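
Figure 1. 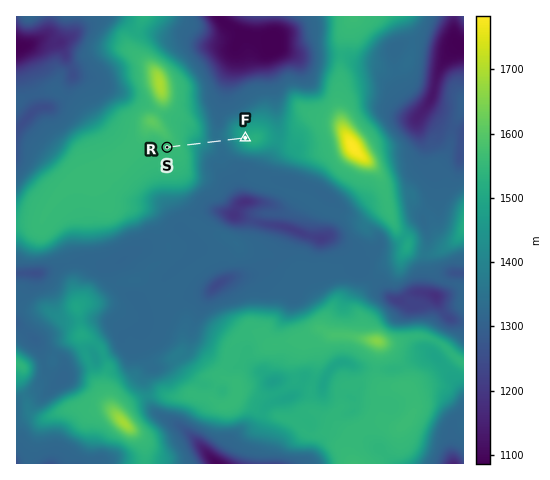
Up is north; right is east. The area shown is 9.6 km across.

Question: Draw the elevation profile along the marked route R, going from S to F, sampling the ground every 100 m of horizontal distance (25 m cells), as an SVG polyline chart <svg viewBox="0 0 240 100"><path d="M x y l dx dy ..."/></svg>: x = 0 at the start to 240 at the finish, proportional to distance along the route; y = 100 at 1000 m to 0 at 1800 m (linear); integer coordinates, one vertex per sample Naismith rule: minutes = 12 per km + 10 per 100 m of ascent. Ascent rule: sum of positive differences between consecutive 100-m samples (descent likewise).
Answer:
<svg viewBox="0 0 240 100"><path d="M0 30l14 0 14 1 15 0 14 2 14 4 14 4 15 3 14 3 14 4 14 5 15 1 14-1 14-3 14-4 14-5 15-4 12-3"/></svg>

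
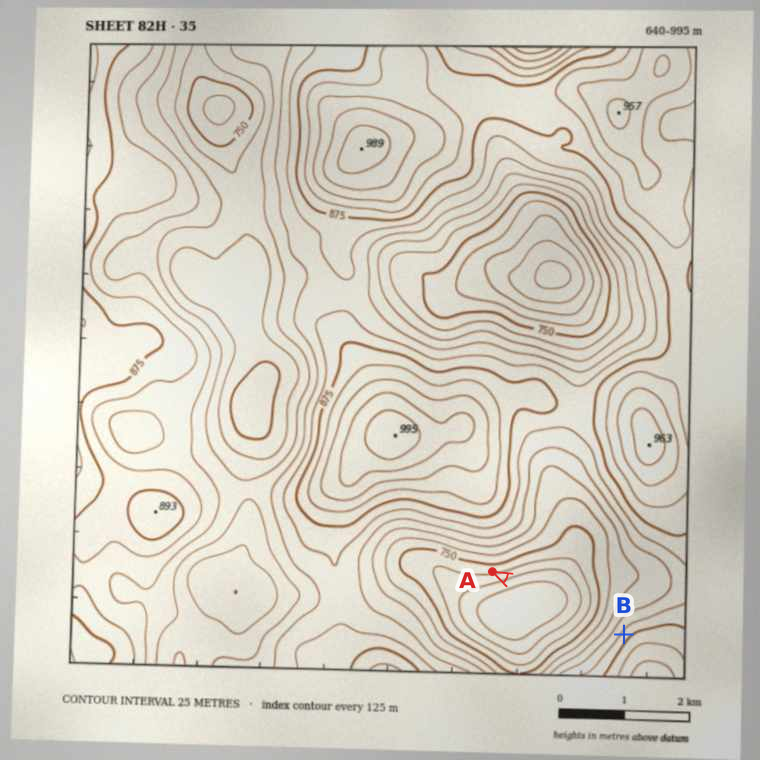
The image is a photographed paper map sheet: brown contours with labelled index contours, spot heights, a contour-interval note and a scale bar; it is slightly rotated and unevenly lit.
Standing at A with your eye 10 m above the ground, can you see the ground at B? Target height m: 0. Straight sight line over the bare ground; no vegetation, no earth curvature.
yes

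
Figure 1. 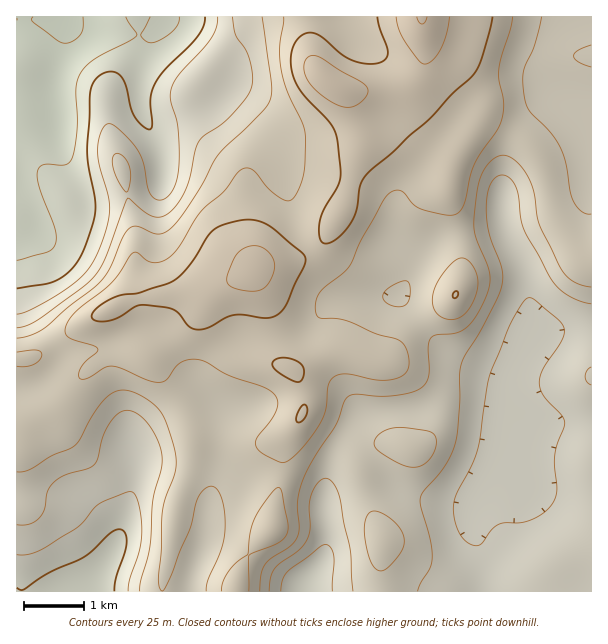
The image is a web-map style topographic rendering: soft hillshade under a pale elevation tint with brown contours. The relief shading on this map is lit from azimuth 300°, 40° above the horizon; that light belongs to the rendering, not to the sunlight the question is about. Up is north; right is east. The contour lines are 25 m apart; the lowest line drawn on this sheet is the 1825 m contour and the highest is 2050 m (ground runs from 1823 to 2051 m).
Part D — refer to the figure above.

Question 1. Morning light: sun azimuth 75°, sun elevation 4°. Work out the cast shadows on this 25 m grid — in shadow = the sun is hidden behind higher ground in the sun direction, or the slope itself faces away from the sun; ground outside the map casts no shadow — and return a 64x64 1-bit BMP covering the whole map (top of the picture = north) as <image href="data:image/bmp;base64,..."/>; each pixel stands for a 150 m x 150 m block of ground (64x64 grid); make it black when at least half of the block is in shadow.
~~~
<image width="64" height="64" href="data:image/bmp;base64,Qk0+AgAAAAAAAD4AAAAoAAAAQAAAAEAAAAABAAEAAAAAAAACAAATCwAAEwsAAAIAAAAAAAAA////AAAAAAAA/g4AOAAAAAD+DgA8AAAAAP8GAHwAAAAAfwAAfgAAAAB/AAA+AAAAAH8AAD4AAAAAP4AAHgAAAAA/gAAcAAAAAB+AABgAAAAAH4AAGAAAAAAPgAAYAAAAAAeAAAgAAAAAB4AAAAAAAAAHwAAAAAAAAAfAAAAAAAAAB8AAAAAAAAAHwAAAAAAAAAfAAAAAAAAAB8AAAAAAAAAHgAAAAAAAAAcABAAAAAAAAgAEAAAAAAAAAAAAAAAAAAAAAAAAAAAAAAAAAAAAAAAAAAAAAAAAAAAAAAAAAAAAAAAAAAAAAAAAAAAAAAAAAAAAAAAAAAA+AAAAAAIAAB4AAAAADwAADwAAAAAPAAAfwAAAAAcAfB/gAAAAAgD8H+AAAAAAAPwf8AAAAAAA+B/wAAAAAAH4D/AAAAAAAfAP8AAAAAAB4APwAAAAAAPgA/BwAAAAA8AB8PAAAAADwAPw8AAAAAPAA+DwAAAAA8AH4PgAAAADwA/g+AAAAAOAD+DwAAAAAYAPwPAAAAAAAA/A8AAAAAAAD8DgAAAAAAAPgMAAAAAAAA+AgAHgAAAAD4GB/+AAAAAPgYP/4AAAAAeBg//AAAAABwCD/4AAAAAAAAH/gAAAAAAAAf8AAAAAAAAA/wAAAAAAABD+APAAAAAAfH4B8AAAAAA+PAHwAAAAAB8MAPAAAA=="/>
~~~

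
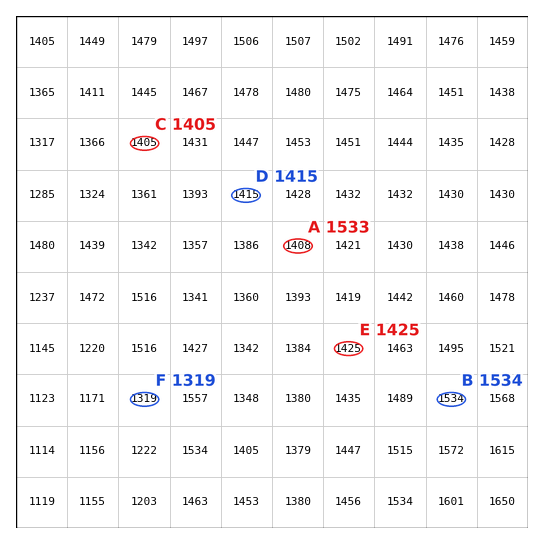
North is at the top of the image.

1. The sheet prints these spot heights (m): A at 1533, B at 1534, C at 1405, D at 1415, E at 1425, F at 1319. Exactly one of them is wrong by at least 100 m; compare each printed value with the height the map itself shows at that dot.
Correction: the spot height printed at A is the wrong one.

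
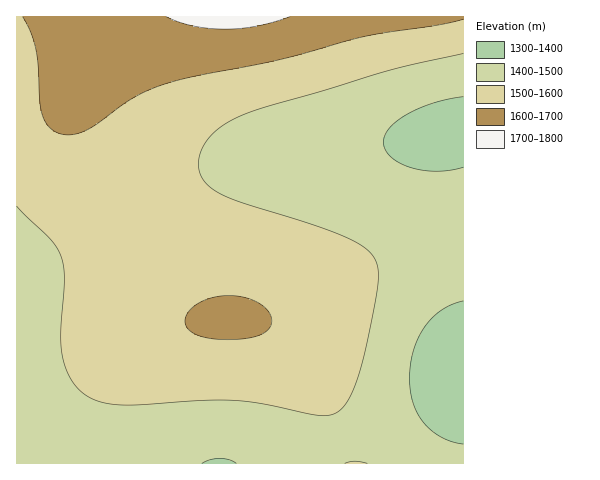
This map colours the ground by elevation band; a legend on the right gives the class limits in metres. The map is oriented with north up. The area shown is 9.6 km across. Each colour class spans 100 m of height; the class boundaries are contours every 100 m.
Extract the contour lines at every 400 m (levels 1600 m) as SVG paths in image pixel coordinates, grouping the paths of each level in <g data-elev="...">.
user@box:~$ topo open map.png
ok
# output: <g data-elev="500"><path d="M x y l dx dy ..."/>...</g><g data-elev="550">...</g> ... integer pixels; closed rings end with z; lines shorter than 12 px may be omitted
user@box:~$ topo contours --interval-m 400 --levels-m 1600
<g data-elev="1600"><path d="M211 339l27 0 22-4 6-3 4-5 2-6-1-6-10-10-17-8-20-1-18 4-16 9-4 7-1 6 2 6 6 5z"/><path d="M23 17l8 16 5 16 2 18 2 36 3 14 4 7 6 6 7 4 8 1 9-1 11-4 47-33 16-8 20-7 109-23 85-23 73-11 25-6"/></g>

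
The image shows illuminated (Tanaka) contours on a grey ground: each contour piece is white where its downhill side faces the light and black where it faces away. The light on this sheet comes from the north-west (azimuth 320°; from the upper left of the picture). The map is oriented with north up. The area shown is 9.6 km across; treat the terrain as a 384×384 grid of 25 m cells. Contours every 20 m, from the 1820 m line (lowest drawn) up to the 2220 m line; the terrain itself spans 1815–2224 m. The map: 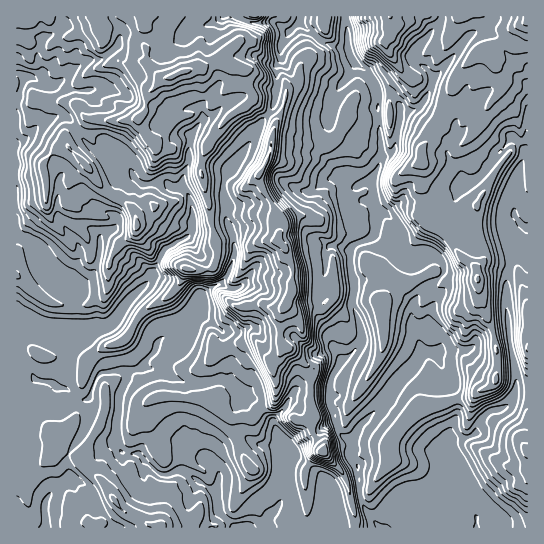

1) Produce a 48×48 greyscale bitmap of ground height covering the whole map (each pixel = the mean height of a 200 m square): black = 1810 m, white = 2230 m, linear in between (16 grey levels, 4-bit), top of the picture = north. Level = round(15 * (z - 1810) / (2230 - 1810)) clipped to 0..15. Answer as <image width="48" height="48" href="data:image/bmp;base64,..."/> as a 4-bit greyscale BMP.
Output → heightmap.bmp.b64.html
<image width="48" height="48" href="data:image/bmp;base64,Qk32BAAAAAAAAHYAAAAoAAAAMAAAADAAAAABAAQAAAAAAIAEAAATCwAAEwsAABAAAAAAAAAAAAAAABEREQAiIiIAMzMzAERERABVVVUAZmZmAHd3dwCIiIgAmZmZAKqqqgC7u7sAzMzMAN3d3QDu7u4A////ADMjNEREVVVUQyIRESIiIiMgARERERAREjMjNERFVVVEMyIiIiIjIiMhEREREREREjMzNERVRERDMyIzIiIjIiMiERERERESJEMzMzRVRERDMhIzMiIzIjMjIREREREjRUQzM0VUQzMzIiI0QyIzIkMjMhERERE0RURENEREMzMyIiI1UyIzNEIjQyIRERI0VkRERERDMzQzMiNFQyIkdzEjRDIRERNEVkREREQzMzQzMzNEQyI2hyEjRDIRESM0VkREREQzREQzMzREQyNGdiEjNDIRESI0VkRERERDREQzNERUQzVnZCIiM0MiEjI0RURERERDRERERFVVVEZ3YzMiI0QzIjMjNURERDRDRFVEVVVVVWVnUjQyIzREM1QzNEMzMzRDNFVVVVVUVoZnUjRDIjMzNFZkNEMzNENDNERERERFV5dnUjNEMiMzM1Z2RDMzREMzMzNEVVVVWJh3YzNFMiIzM1Z3RDRERERDMzNEVVVWeqmHYyNFQyIyM1VnRTRERERVRDNERWZmiqqXUzM0VDIiM0V2RjRDM0RWVDMzRWVnmaqYUzM0ZDMzNEV2RzMzMzNEVUMzRFVniaqoVEQ1ZTMzRWZ1RzNEREREVURENEZ4mru4VUQ1ZTMzVnd1R0RVVVVURWVUREeaq8y4dlNFZUREZ4h1R0VlVVZlRFZ1RFiZqry3d1RVZUREV4l1VlZVVVZ2REV3VFZ3mry3Z2RFVVVFVol1VmVVVVZ3ZUVoiIeImry3ZlRFVVVVVpl1VmVVVmaIZlaKqqh5mry3ZlRVVURVV5l2VWVVZneIdnaJmal6qsynZlRVVEREaIh2VVVWd3d4iYdneamKvNyXZUREREVWeIh1VVVnd4d4mph3aKmKvNyHZlREREZ3iIhlVWd4iIiIq6mHaKiKvMyYhlRERFeIiIhlVWeZiZiIq6qYeamavMuIdlRERGiIiIhlVXipmZmaqqqYeqmavLl3ZkRERniIiIh1VXmqmZqqqZmIi6mrvJdmZUREV3iIh4h2VXmqqqupmZmIm6mby4d2VUREaImYh3eGVXmqqrupmaqZq6mazJh2VUREWJmZiId3ZXmqq7qZmry6q6mZrKmHZVVURoqpiIh3dXmqu6qZq83LrMqZrLmHZmZVVXmpiZiHdniauqqarN3Lq8upm7mHZmZlVnmpmZmHZ4iZqqu7zdzLq8y6mrmHZmZlZniZmZmYd4mZmrvM3dzMy7zLqrmHZmZlZmiZmZmZiImZq7q7zdzMy8zNyqqHZmZlZmeJmZmpmImZqqqrvO3czMzN26qYZmZlZ3iJqqmqmImJmqqqve7t3c3dy5qYdlZlZ5mIqqqqqYiZmqu7ze7/7t3d25mYdlVVeJmImqqqqZmZqqvM3d3e7u3dyoiZh1VWipiJmqq6qqqqqrvM3d3d3d3dyneIh1V5u5iZmau6qruru7zczd3c3d3dynd4dlWLzKmZqaq6u7uqu83czd3czMzdynZmd1WKzLqZqqqrvLu7u83c3d3dzLu6qHdnh1abzMupqqqqvA=="/>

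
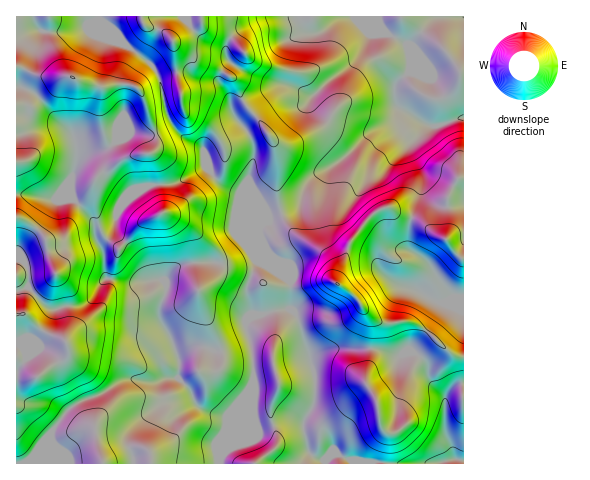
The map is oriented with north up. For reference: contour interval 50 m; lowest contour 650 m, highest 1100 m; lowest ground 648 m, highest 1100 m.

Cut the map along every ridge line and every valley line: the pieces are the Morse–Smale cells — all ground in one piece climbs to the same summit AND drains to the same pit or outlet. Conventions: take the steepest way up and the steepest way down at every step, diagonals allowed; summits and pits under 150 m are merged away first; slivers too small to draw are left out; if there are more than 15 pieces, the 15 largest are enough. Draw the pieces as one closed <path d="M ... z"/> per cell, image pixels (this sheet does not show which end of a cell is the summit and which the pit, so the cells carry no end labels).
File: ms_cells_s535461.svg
<path d="M463 16l-447 1 1 447 348-1-15-3-13-6-5 1-9 5-10-4-5-7-5-24 12-23 0-28-17-55-8-11 0-27-11-7-9-10-10-26 0-10 10-12 28-9 3-3 7-21 8-8 25-14 29-28 25-11 10-9 6 1 19 12 9 0 25-9z"/><path d="M409 113l-4 0-10 9-25 11-23 23-31 19-8 8-7 21-3 3-28 9-10 12 0 10 10 26 9 10 11 7 0 27 8 11 16 50 1 33-12 24 5 23 11 10 6 1 10-6 15 6 15 4 80 0 2-4 8-1-10-26 0-35 9-12 10-3 0-265-8 1-17 7-9 0z"/><path d="M463 384l-9 2-9 12 0 35 10 25-8 2-1 4 18-1z"/>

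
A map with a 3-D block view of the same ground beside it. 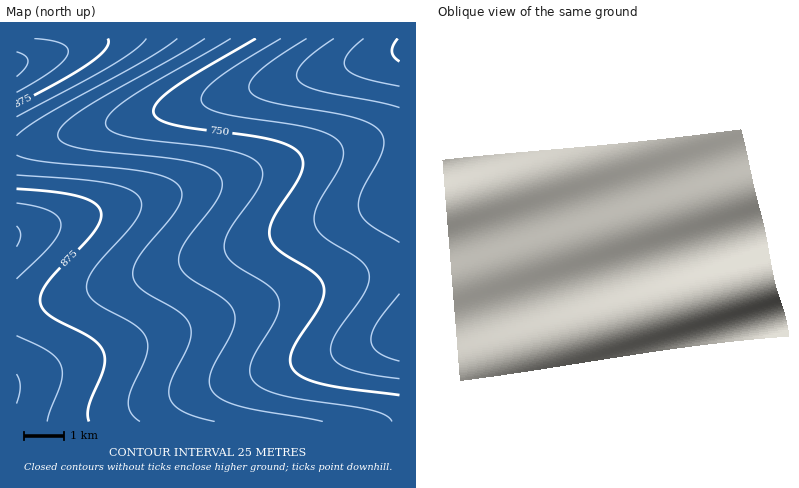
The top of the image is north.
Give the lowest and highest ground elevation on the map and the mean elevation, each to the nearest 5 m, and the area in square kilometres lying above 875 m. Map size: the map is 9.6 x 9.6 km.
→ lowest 620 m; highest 930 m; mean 790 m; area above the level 11.6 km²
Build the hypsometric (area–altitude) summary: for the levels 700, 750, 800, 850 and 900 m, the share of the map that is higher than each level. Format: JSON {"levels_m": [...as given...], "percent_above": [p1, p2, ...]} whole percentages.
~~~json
{"levels_m": [700, 750, 800, 850, 900], "percent_above": [90, 68, 44, 22, 5]}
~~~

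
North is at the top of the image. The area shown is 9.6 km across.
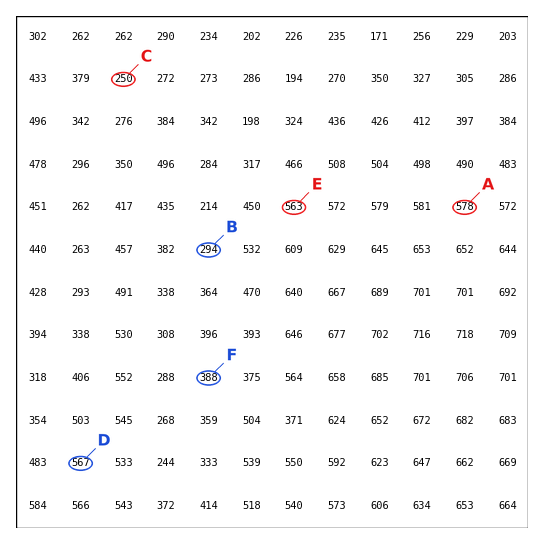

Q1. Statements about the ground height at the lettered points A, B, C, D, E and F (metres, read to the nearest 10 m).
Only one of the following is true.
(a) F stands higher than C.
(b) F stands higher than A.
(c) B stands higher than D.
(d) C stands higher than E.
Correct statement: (a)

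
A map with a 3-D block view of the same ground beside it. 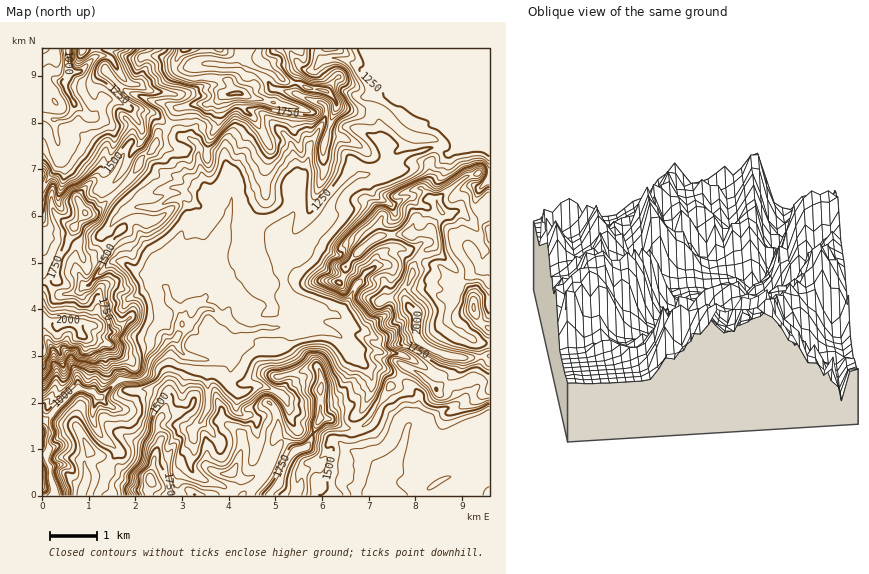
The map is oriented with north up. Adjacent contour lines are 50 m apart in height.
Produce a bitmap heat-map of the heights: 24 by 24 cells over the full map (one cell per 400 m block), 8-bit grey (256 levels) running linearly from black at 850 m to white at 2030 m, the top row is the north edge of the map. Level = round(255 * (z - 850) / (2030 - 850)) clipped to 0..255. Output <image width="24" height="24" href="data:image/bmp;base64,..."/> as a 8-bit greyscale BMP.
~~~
<image width="24" height="24" href="data:image/bmp;base64,Qk12BgAAAAAAADYEAAAoAAAAGAAAABgAAAABAAgAAAAAAEACAAATCwAAEwsAAAABAAAAAAAAAAAAAAEBAQACAgIAAwMDAAQEBAAFBQUABgYGAAcHBwAICAgACQkJAAoKCgALCwsADAwMAA0NDQAODg4ADw8PABAQEAAREREAEhISABMTEwAUFBQAFRUVABYWFgAXFxcAGBgYABkZGQAaGhoAGxsbABwcHAAdHR0AHh4eAB8fHwAgICAAISEhACIiIgAjIyMAJCQkACUlJQAmJiYAJycnACgoKAApKSkAKioqACsrKwAsLCwALS0tAC4uLgAvLy8AMDAwADExMQAyMjIAMzMzADQ0NAA1NTUANjY2ADc3NwA4ODgAOTk5ADo6OgA7OzsAPDw8AD09PQA+Pj4APz8/AEBAQABBQUEAQkJCAENDQwBEREQARUVFAEZGRgBHR0cASEhIAElJSQBKSkoAS0tLAExMTABNTU0ATk5OAE9PTwBQUFAAUVFRAFJSUgBTU1MAVFRUAFVVVQBWVlYAV1dXAFhYWABZWVkAWlpaAFtbWwBcXFwAXV1dAF5eXgBfX18AYGBgAGFhYQBiYmIAY2NjAGRkZABlZWUAZmZmAGdnZwBoaGgAaWlpAGpqagBra2sAbGxsAG1tbQBubm4Ab29vAHBwcABxcXEAcnJyAHNzcwB0dHQAdXV1AHZ2dgB3d3cAeHh4AHl5eQB6enoAe3t7AHx8fAB9fX0Afn5+AH9/fwCAgIAAgYGBAIKCggCDg4MAhISEAIWFhQCGhoYAh4eHAIiIiACJiYkAioqKAIuLiwCMjIwAjY2NAI6OjgCPj48AkJCQAJGRkQCSkpIAk5OTAJSUlACVlZUAlpaWAJeXlwCYmJgAmZmZAJqamgCbm5sAnJycAJ2dnQCenp4An5+fAKCgoAChoaEAoqKiAKOjowCkpKQApaWlAKampgCnp6cAqKioAKmpqQCqqqoAq6urAKysrACtra0Arq6uAK+vrwCwsLAAsbGxALKysgCzs7MAtLS0ALW1tQC2trYAt7e3ALi4uAC5ubkAurq6ALu7uwC8vLwAvb29AL6+vgC/v78AwMDAAMHBwQDCwsIAw8PDAMTExADFxcUAxsbGAMfHxwDIyMgAycnJAMrKygDLy8sAzMzMAM3NzQDOzs4Az8/PANDQ0ADR0dEA0tLSANPT0wDU1NQA1dXVANbW1gDX19cA2NjYANnZ2QDa2toA29vbANzc3ADd3d0A3t7eAN/f3wDg4OAA4eHhAOLi4gDj4+MA5OTkAOXl5QDm5uYA5+fnAOjo6ADp6ekA6urqAOvr6wDs7OwA7e3tAO7u7gDv7+8A8PDwAPHx8QDy8vIA8/PzAPT09AD19fUA9vb2APf39wD4+PgA+fn5APr6+gD7+/sA/Pz8AP39/QD+/v4A////ABVTamKM1syuqKaprMm0l4h3a2ttdHNwbh5SaVxzvcCVmqmxp7a6not5bWptc3JxbRhMaVVcmbaPio2koKzFtot8dW9tcm1tbR9WUktaeqWDeYydl6uZuaGSjXltcHVwbRpCOThCZZmMd4d5jqGHur2QjId0eYmMgT0kISlQYIN+d2xXb3+LwLOKd5iQmbOmrnpSSVRDP2FeV1JSaZGfvp9uYoejsrm9vLybs6B9Sj9BREdLVVtumXRSXIOmyOXj1ufo78x/Tjg0RUdESEpKUU9QZJDX5ce7xe7u5b6PX0c1Oz1BSEhGSUxUfa7o4rrE28e6ual2WUNAP0NGTEtHTl11s87r0rbD0sGxmpt1S0NFRkZLUE1PcaShmrnWxrWxr7i1rn9fTkZGSUhOUEtKVIe7n6PGzb6soK/Cpo13YE9KSklOTkpJSmSnx7vG1MKkoqzOvYyIgW9RUExNT0tMS01xrLjL18Kwp6TD0KKBenZjVU5OXFpPVktVd5Ctw8a5qYSTrJyagnZqWFFQaGJQZVpPV2uRramvkVpOeZCcnYR4bl1Yc3FZa3ZQUE9Ycm+Llj8+VXWNnp6Pgm1uhY9yd4RjYFNYXlpVVzk9Qk9vfJ6PlpqDnpKLgItrW1tjX1VQUDYvM0Jdcpuvucm1uLa/tKCDaWRYUlBQUD4qPkZrhZqoyOnu3826tbd8X1VQUFBQUDoiQGZtirrZ3OHb0dG2k59/VVBQUFBQUkYvSVh+qcfo2tvT2MaihXhmUlBQUFBRVA=="/>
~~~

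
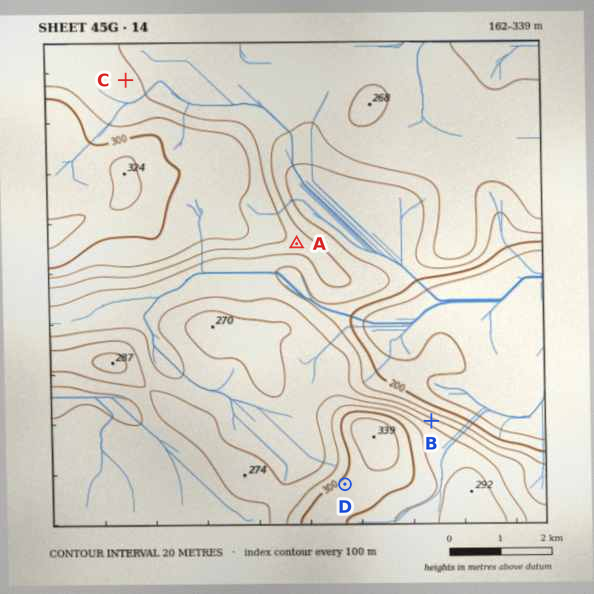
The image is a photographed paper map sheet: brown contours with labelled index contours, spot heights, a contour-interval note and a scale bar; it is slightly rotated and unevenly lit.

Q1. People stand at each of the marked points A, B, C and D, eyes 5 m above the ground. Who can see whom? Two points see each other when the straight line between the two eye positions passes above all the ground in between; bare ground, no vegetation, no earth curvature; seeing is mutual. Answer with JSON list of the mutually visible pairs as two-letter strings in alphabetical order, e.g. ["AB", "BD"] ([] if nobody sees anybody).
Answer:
["AB", "AD"]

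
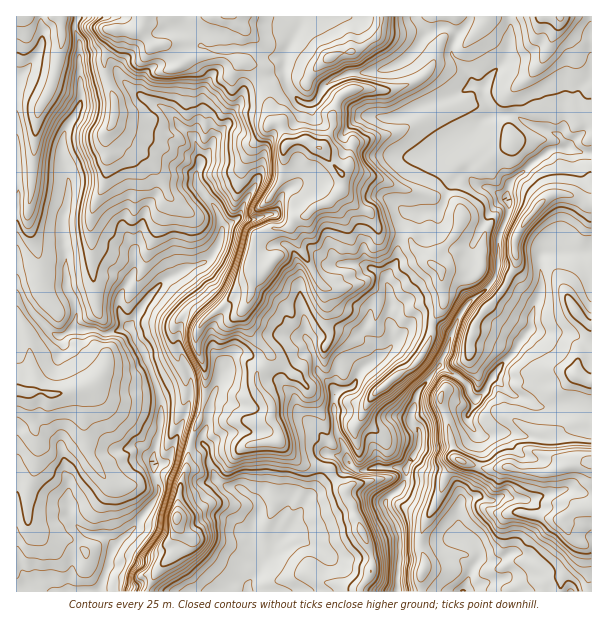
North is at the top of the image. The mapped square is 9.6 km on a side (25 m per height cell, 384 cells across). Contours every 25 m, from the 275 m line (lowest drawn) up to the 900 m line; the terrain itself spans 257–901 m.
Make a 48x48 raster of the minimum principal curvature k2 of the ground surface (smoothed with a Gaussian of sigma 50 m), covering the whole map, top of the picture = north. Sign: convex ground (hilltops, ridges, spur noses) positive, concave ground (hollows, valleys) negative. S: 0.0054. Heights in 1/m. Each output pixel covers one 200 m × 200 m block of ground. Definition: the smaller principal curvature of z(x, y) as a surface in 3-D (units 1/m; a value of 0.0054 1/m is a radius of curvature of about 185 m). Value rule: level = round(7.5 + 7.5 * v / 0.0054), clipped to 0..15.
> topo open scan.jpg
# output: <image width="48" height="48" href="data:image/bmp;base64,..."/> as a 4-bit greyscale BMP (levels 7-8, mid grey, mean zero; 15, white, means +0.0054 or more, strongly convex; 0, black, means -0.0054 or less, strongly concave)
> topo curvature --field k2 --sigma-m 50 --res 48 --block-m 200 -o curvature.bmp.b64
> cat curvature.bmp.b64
<image width="48" height="48" href="data:image/bmp;base64,Qk32BAAAAAAAAHYAAAAoAAAAMAAAADAAAAABAAQAAAAAAIAEAAATCwAAEwsAABAAAAAAAAAAAAAAABEREQAiIiIAMzMzAERERABVVVUAZmZmAHd3dwCIiIgAmZmZAKqqqgC7u7sAzMzMAN3d3QDu7u4A////AHd3ZmZGVVVnd3d3d3d3hmJXd2V3d3d3V3d3eIVWiHdmd3d3eId3aYJZh4Z3dnd2d2d4aIVkZ4h2Z3d3eId3Z4NHh3dnd3dmd2iId4ZmWHeIVnd3d3Z3d3RHd3hndmZmiGiHdmZmRWeJdnd3d3d3iGRHZ3dmdnd3d3h3Znd1U2hnZnd3d3d3h2JXdnZnhmaId3d3aHd3Q4qGVndnd3d3d1N3h2Z3iId4d3d3Z3eIcWdmh3Zod3d3dTZ3d2VkVVZ3h3d3Z3iIkzh2dVZ3dmd4ZWJXd2ZXVnZVZnd3V4h3gzdmNVZmZ3ZnZognd0Z3d3h3Z3d2Z4h3ZDaHSHd3d3eDIRInZXhniHZ4eHeGd3d3ZWR2aId3d2VChnlTV4ZWdmd3iHh1d3d2dHJ0Z4h4lmZzdXhzZ2ZmZmVVVXh2d3eHdVN1dmZndnc4dnhjV3ZXZnd3d3d3d3iIhkZHaId3ZWc3dlVFZ3R3iHd3d3d3d4iIhkc3Z2Z4ZXc3d2ZSd2ZIh3d3d3h4d4h3hWdHZ3d3Vpg2WIdgeYM1dWd3d3d3d4h3g3dHZnh2Z4VXRodzCVBzaId3h3d3d3iHdHc3Zmh3eGVoZVd4ECh1SId3h3d2d3iIRnZHVmZ4d1ZndlVocHmHRYd3d3h2d4iGRnR3VlZ3d0h2d3Zngzh3hGd3d3hUVUJUdoSHV2dmdmd3Z3ZmdgiHd1Z3Z4ZYZXhVdoZYV4d3d2d3Z3Z2dgZ3d2eHd3WIZYdHV2hmdoh2dmh3dnZ3eGCId2Z3hld3R4dIZWZ2Z3h2dWh3ZnZ3d3IGd3V4dmh3WIdmdWZnZnd2ZWh4h2Z3d3dgd3V3dmd3WHd2d2VmZniIZHd4dlZ3eHeDN3V3d2eHV3eGd3dlRnh4dHZlVXV3h3d2B3V3d2d3V3d2d3d3RXd2Vmdod4V3d3d2GGZ3d2d2Z3d2Z3eIU2l2Z3Z3Z4V3d3d2CGV3d2d2Z3dnaHeIYzZ3d4V3Z4Z3h3hnB3Vnd1hmV3d3Z4iIRSQAaIZ3eHZ3doh2VHdmeEhnV4d3doh1N2GVV3d3dlZ3doiHRGh2d0h2Znd3d3ZjeIFXV3d4Zmd3d2ZUVYeHh1h2Znd3h4dVeIYmd3d3d3dmd3Z4Y2h3d1d2Znh3d3Zkd3c2d2Z4hmZ3d3eIeDV3eFd1Z3iHd3dlZ3hGhnh2VWZ3d3d3eHVWVVd1V4d3d3dmR4dUh4h1h2d3d3d3eId2aFd1R4iHd3VXZWaWZnVkd2d3d3d3eHVWh1h3RXeHeGWGZmd4hmaHRVZ3d3d3Zmd3d1iIY2eHdVd2d1d3dUZ1VmZmd3iGd3d3d2eIcneGVnZ2eGZ3ZXOHh4h2Z3d3h3d3d2d4cndkZ2ZmaHZ3WHQld2d4d3d2h3d3d2Z3codHdoh3V3d3Z3djI0Z3h3Z3d3h3d3V3YnZmh2d3d4h3Z3iHh2ZXd1d3d3eGd3ZncmZ3aId3d2Z4Z3Z3d4dmd1h3dnd3d3dXU3mHdmd3d3h3d3d3d4d2Z2eIdnd3ZodnU1VWd3d3d3d3d3d3dndmdnZ4dnh5dg=="/>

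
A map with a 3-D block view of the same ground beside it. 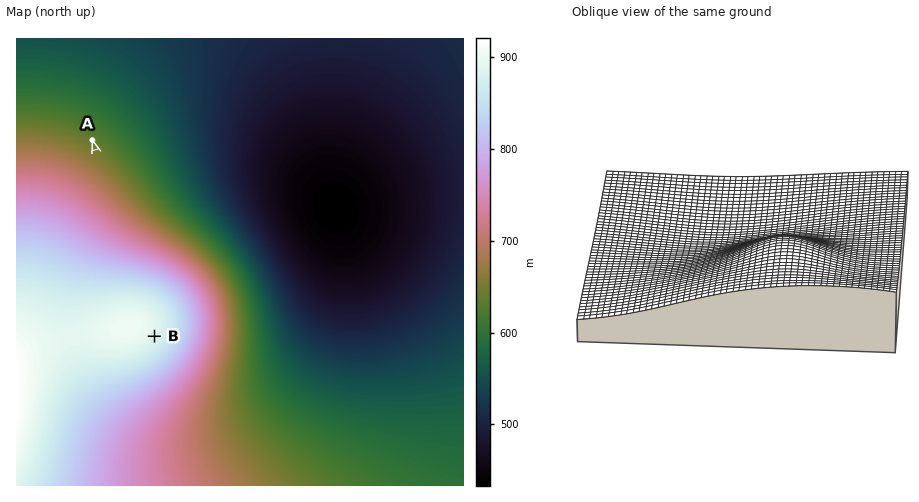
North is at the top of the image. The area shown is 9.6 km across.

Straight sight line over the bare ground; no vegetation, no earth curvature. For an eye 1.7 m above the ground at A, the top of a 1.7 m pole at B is hidden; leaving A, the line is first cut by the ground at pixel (131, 263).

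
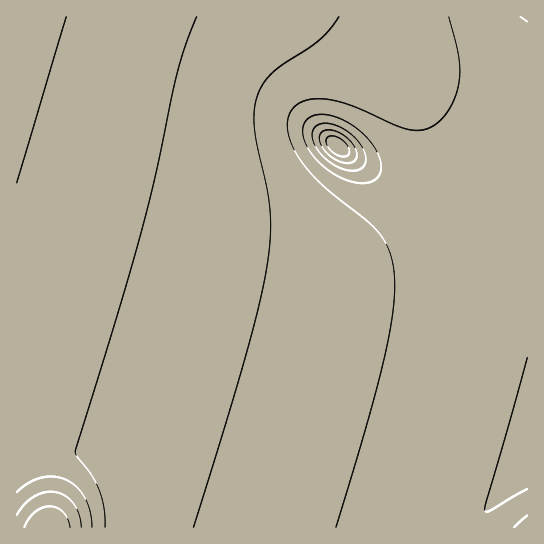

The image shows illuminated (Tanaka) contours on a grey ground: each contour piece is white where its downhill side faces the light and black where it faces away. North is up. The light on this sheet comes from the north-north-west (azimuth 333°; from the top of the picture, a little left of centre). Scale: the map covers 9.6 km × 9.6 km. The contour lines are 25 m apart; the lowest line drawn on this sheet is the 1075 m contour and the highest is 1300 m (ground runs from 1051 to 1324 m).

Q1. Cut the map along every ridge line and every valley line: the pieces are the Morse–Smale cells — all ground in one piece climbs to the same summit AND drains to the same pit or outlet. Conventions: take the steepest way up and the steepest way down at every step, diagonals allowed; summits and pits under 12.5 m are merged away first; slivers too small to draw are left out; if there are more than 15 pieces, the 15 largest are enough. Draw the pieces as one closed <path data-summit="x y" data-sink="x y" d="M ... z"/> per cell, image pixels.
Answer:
<path data-summit="17 17" data-sink="527 471" d="M327 16l-6 1 40 28 42 41 17 24 9 19 7 22 1 22-6 28-10 16-12 14-15 10-28 12-29 6-46 0-42-6-64-13-168-48 0 272 29-13 29-2 254 79 145 0 14-21 22-22 18-12 0-378-53-3-41-11-44-22z"/><path data-summit="17 17" data-sink="338 146" d="M321 16l-304 0-1 175 147 44 103 21 25 3 46 0 29-6 28-12 22-18 15-22 6-28-2-28-15-35-17-24-42-41z"/><path data-summit="47 527" data-sink="527 471" d="M75 449l-29 2-30 14 1 63 311-1z"/><path data-summit="17 17" data-sink="527 17" d="M527 16l-199 1 62 42 44 22 41 11 52 3z"/><path data-summit="527 527" data-sink="527 471" d="M527 473l-17 12-22 22-12 16-1 5 53-1z"/>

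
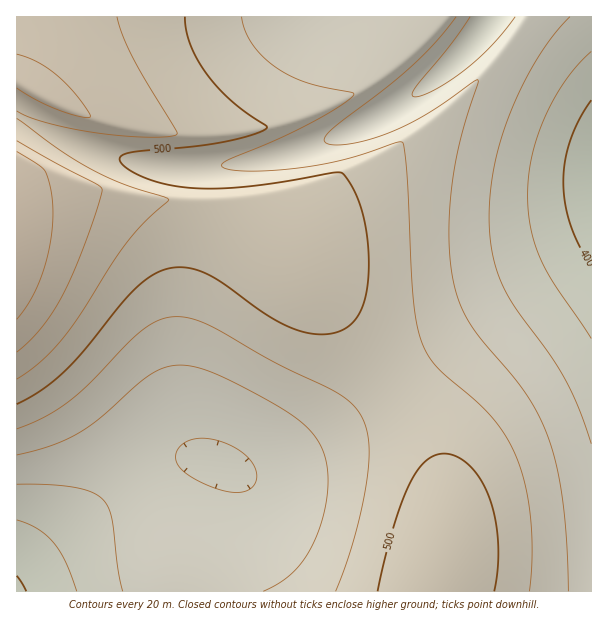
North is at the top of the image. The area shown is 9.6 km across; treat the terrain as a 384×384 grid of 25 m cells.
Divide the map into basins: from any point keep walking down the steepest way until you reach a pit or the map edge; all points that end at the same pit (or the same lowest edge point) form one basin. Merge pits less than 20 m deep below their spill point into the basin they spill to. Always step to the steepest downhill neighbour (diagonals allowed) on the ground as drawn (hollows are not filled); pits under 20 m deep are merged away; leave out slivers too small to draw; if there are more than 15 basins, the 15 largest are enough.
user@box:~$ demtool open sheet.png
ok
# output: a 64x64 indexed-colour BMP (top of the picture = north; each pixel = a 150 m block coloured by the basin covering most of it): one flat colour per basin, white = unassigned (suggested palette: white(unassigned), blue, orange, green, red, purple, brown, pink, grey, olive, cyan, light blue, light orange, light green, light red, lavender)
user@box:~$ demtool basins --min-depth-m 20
<image width="64" height="64" href="data:image/bmp;base64,Qk12CAAAAAAAAHYAAAAoAAAAQAAAAEAAAAABAAQAAAAAAAAIAAATCwAAEwsAABAAAAAAAAAA////ALR3HwAOf/8ALKAsACgn1gC9Z5QAS1aMAMJ34wB/f38AIr28AM++FwDox64AeLv/AIrfmACWmP8A1bDFACIiIiIiIiIiIiIiIiIiIiIiIiIiIiIiIRERERERERERIiIiIiIiIiIiIiIiIiIiIiIiIiIiIiIhEREREREREREiIiIiIiIiIiIiIiIiIiIiIiIiIiIiIiERERERERERESIiIiIiIiIiIiIiIiIiIiIiIiIiIiIiIRERERERERERIiIiIiIiIiIiIiIiIiIiIiIiIiIiIiIiEREREREREREiIiIiIiIiIiIiIiIiIiIiIiIiIiIiIiIRERERERERESIiIiIiIiIiIiIiIiIiIiIiIiIiIiIiIhERERERERERIiIiIiIiIiIiIiIiIiIiIiIiIiIiIiIiEREREREREREiIiIiIiIiIiIiIiIiIiIiIiIiIiIiIiIRERERERERESIiIiIiIiIiIiIiIiIiIiIiIiIiIiIiIhERERERERERIiIiIiIiIiIiIiIiIiIiIiIiIiIiIiIiEREREREREREiIiIiIiIiIiIiIiIiIiIiIiIiIiIiIiIRERERERERESIiIiIiIiIiIiIiIiIiIiIiIiIiIiIiIRERERERERERIiIiIiIiIiIiIiIiIiIiIiIiIiIiIiIhEREREREREREiIiIiIiIiIiIiIiIiIiIiIiIiIiIiIiERERERERERESIiIiIiIiIiIiIiIiIiIiIiIiIiIiIiERERERERERERIiIiIiIiIiIiIiIiIiIiIiIiIiIiIiIREREREREREREiIiIiIiIiIiIiIiIiIiIiIiIiIiIiIRERERERERERESIiIiIiIiIiIiIiIiIiIiIiIiIiIiIhERERERERERERIiIiIiIiIiIiIiIiIiIiIiIiIiIiIhEREREREREREREiIiIiIiIiIiIiIiIiIiIiIiIiIiIiERERERERERERESIiIiIiIiIiIiIiIiIiIiIiIiIiIiERERERERERERERIiIiIiIiIiIiIiIiIiIiIiIiIiIiEREREREREREREREiIiIiIiIiIiIiIiIiIiIiIiIiIiIRERERERERERERESIiIiIiIiIiIiIiIiIiIiIiIiIiIRERERERERERERERIiIiIiIiIiIiIiIiIiIiIiIiIiIREREREREREREREREiIiIiIiIiIiIiIiIiIiIiIiIiIRERERERERERERERESIiIiIiIiIiIiIiIiIiIiIiIiIhERERERERERERERERIiIiIiIiIiIiIiIiIiIiIiIiIhEREREREREREREREREiIiIiIiIiIiIiIiIiIiIiIiIhERERERERERERERERESIiIiIiIiIiIiIiIiIiIiIiIhERERERERERERERERERIiIiIiIiIiIiIiIiIiIiIiIhEREREREREREREREREREiIiIiIiIiIiIiIiIiIiIiIiERERERERERERERERERESIiIiIiIiIiIiIiIiIiIiIiERERERERERERERERERERIiIiIiIiIiIiIiIiIiIiIiEREREREREREREREREREREiIiIiIiIiIiIiIiIiIiIiERERERERERERERERERERESIiIiIiIiIiIiIiIiIiIiIRERERERERERERERERERERIiIiIiIiIiIiIiIiIiIiIREREREREREREREREREREREiIiIiIiIiIiIiIiIiIiIhERERERERERERERERERERESIiIiIiIiIiIiIiIiIiIhERERERERERERERERERERERIiIiIiIiIiIiIiIiIiIjMREREREREREREREREREREREiIiIiIiIiIiIiIiIiIjMzERERERERERERERERERERESIiIiIiIiIiIiIiIiIzMzMxERERERERERERERERERERIiIiIiIiIiIiMzMzMzMzMzMREREREREREREREREREREzMyIiIzMzMzMzMzMzMzMzMzERERERERERERERERERETMzMzMzMzMzMzMzMzMzMzMzMxERERERERERERERERERMzMzMzMzMzMzMzMzMzMzMzMzMxEREREREREREREREREzMzMzMzMzMzMzMzMzMzMzMzMzMRERERERERERERERETMzMzMzMzMzMzMzMzMzMzMzMzMzMRERERERERERERERMzMzMzMzMzMzMzMzMzMzMzMzMzMzEREREREREREREREzMzMzMzMzMzMzMzMzMzMzMzMzMzMzERERERERERERETMzMzMzMzMRERERERETMzMzMzMzMzMxERERERERERERMzMzMzMREREREREREREREzMzMzMzMzMxERERERERERETMzMxERERERERERERERERETMzMzMzMzMRERERERERERMzERERERERERERERERERERETMzMzMzMzERERERERERERERERERERERERERERERERERETMzMzMzMxEREREREREREREREREREREREREREREREREREzMzMzMzMREREREREREREREREREREREREREREREREREREzMzMzMzERERERERERERERERERERERERERERERERERERMzMzMzMxERERERERERERERERERERERERERERERERERETMzMzMzMREREREREREREREREREREREREREREREREREREzMzMzMxERERERERERERERERERERERERERERERERERERMzMzMzMRERERERERERERERERERERERERERERERERERETMzMzMzERERERERERERERERERERERERERERERERERERMzMzMzMxERER"/>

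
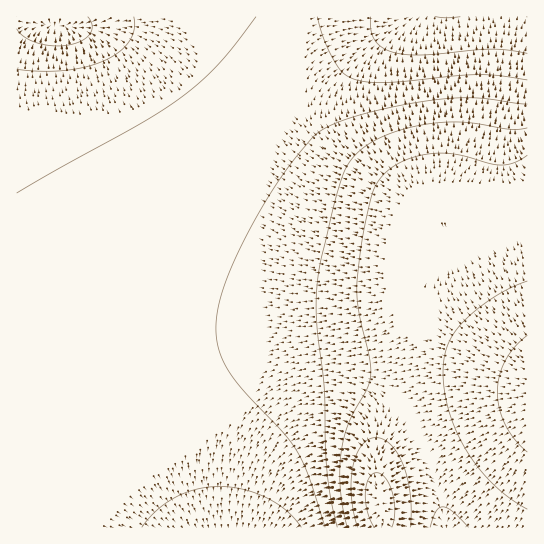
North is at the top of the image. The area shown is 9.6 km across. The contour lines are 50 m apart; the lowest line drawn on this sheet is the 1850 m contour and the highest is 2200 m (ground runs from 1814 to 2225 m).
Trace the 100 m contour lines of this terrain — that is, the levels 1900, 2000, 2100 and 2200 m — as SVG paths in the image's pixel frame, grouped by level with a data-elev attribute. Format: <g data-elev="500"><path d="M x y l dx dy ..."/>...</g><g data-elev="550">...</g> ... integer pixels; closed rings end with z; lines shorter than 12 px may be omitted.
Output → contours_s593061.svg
<g data-elev="1900"><path d="M527 53l-34-4-70 6-28-2-12-5-8-7-4-10 0-14"/><path d="M134 17l0 12-4 12-10 10-15 9-19 7-21 3-24 1-24-2"/></g><g data-elev="2000"><path d="M527 104l-50-6-39 1-32 5-33 7-26 8-20 8-14 10-28 34-24 38-22 42-13 31-8 27-2 22 3 20 7 15 10 16 47 51 14 18 12 25 16 51"/></g><g data-elev="2100"><path d="M430 527l6-16 3-3 4-1 10 5 16 15"/><path d="M527 155l-13 8-13 2-11-1-37-10-16-1-16 2-16 5-13 7-10 9-7 11-4 12-8 34-6 53 1 23 11 49 2 19-4 13-13 22-7 15-4 16-3 18 1 33 6 33"/></g><g data-elev="2200"><path d="M392 527l3-16-3-18-6-14-4-4-5-2-4 1-4 5-4 14 2 18 7 16"/><path d="M527 335l-13 12-9 14-6 16-2 16 2 16 6 16 10 14 12 13"/></g>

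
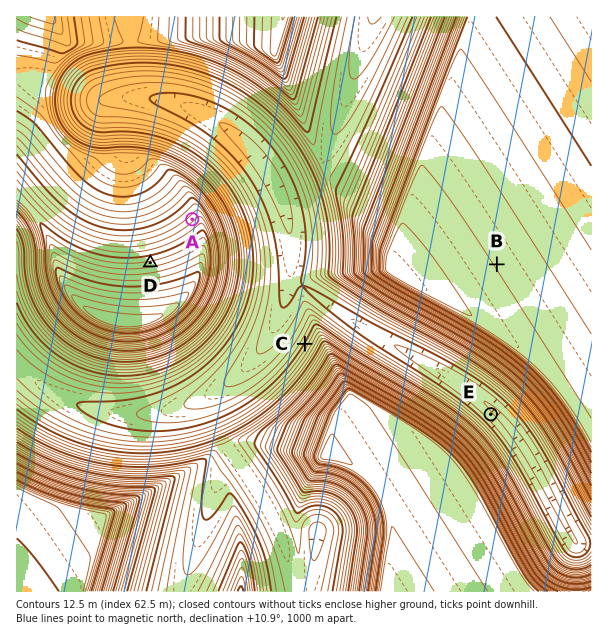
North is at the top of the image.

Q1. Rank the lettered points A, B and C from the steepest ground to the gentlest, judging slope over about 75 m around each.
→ C A B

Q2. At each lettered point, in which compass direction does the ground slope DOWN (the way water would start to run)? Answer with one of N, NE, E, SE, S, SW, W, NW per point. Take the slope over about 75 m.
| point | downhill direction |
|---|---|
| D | N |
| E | NE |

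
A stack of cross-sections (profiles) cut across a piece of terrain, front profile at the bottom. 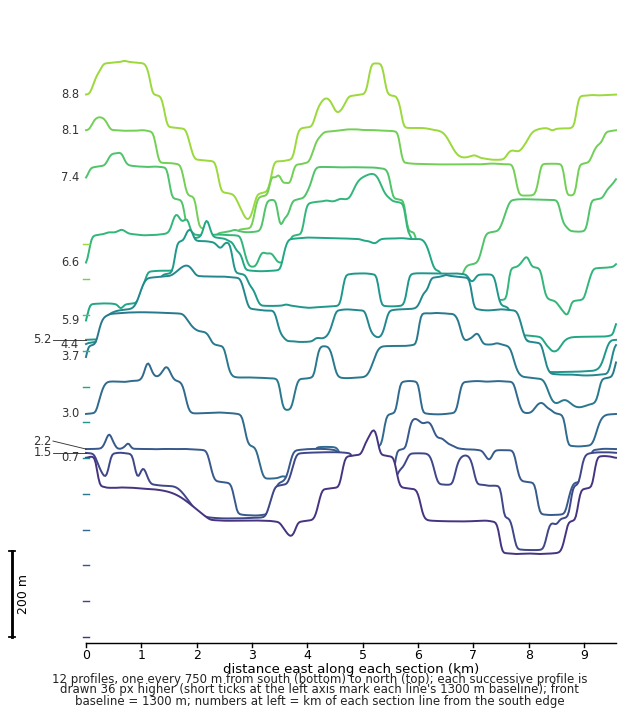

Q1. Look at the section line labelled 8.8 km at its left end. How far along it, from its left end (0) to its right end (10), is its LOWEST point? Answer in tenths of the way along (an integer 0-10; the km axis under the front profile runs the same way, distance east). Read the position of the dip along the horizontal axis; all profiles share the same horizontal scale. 3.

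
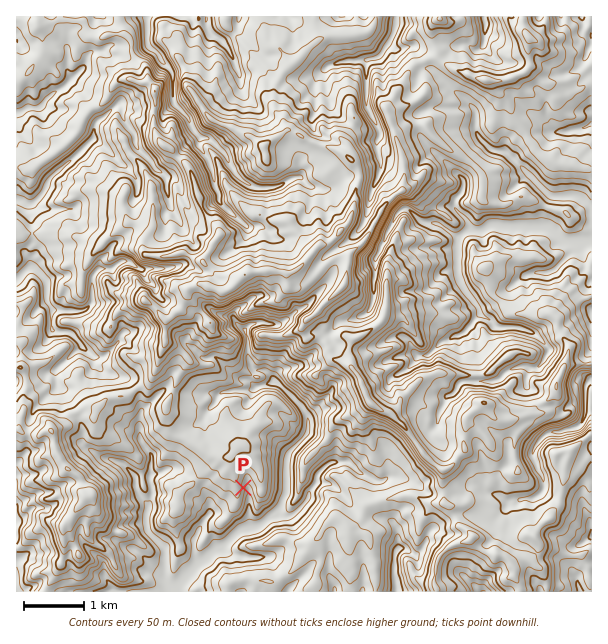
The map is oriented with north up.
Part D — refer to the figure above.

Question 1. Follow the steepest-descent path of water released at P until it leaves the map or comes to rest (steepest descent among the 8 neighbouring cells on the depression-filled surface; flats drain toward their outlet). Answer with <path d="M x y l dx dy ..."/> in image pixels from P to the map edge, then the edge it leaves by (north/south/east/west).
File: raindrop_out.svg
<path d="M243 488l3 0 2 1 0 8 1 1 0 30-1 2-9 1-15 15-6 2-5 4-1 0-29 27 0 2-6 6-1 4"/>
exit: south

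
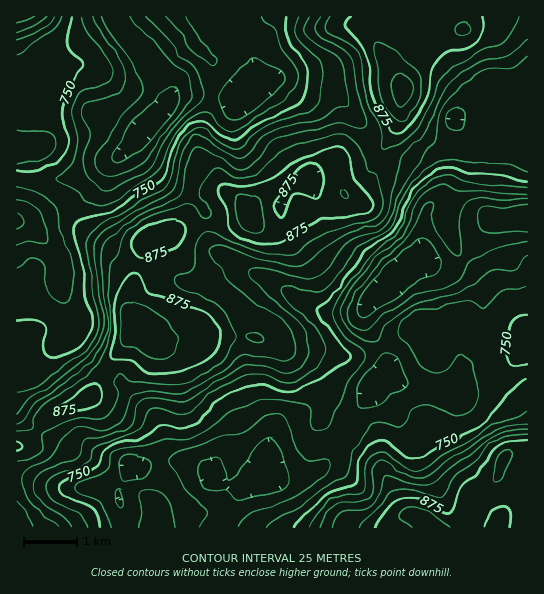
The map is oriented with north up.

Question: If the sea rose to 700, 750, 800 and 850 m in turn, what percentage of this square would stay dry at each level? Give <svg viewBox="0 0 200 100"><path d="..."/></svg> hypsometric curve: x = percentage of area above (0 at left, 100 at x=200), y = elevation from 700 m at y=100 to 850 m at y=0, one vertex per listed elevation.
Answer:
<svg viewBox="0 0 200 100"><path d="M166 100l-55-33-37-34-32-33"/></svg>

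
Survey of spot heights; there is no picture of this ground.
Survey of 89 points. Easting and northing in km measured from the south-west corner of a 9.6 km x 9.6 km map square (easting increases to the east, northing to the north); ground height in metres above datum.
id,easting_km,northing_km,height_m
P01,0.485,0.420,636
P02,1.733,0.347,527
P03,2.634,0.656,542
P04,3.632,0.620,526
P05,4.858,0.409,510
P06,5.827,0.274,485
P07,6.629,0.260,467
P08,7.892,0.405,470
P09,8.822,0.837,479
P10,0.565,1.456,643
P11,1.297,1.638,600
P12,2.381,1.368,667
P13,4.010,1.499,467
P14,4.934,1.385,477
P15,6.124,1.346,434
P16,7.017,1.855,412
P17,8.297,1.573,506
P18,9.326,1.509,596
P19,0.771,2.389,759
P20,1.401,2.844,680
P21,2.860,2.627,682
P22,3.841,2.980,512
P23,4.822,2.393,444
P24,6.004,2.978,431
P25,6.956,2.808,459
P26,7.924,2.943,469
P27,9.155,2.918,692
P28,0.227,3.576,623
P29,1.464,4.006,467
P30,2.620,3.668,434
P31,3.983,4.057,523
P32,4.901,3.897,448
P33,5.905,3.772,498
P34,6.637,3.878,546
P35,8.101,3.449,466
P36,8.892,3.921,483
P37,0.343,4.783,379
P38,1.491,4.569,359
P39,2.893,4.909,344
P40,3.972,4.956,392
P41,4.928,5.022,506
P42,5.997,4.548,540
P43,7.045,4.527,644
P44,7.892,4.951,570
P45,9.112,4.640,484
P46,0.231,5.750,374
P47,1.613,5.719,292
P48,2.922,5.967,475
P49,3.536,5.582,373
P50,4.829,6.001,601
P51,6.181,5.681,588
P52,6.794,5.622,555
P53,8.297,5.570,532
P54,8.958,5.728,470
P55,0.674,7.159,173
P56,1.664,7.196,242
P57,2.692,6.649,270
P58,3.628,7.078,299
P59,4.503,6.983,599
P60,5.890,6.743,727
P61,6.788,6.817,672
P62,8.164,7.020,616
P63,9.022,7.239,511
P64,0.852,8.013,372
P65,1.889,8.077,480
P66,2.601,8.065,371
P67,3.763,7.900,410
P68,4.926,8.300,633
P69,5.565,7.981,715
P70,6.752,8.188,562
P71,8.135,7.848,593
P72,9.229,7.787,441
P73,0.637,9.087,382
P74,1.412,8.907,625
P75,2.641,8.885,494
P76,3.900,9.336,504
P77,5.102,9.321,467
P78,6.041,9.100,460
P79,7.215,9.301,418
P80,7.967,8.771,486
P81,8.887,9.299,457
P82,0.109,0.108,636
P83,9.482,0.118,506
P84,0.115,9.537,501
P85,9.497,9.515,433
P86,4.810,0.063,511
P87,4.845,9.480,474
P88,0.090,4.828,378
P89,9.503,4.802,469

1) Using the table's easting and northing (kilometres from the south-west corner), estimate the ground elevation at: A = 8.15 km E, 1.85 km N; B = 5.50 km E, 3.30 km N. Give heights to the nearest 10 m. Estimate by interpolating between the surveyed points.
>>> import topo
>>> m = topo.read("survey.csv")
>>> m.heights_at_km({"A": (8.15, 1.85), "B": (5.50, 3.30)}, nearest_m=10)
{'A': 480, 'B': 440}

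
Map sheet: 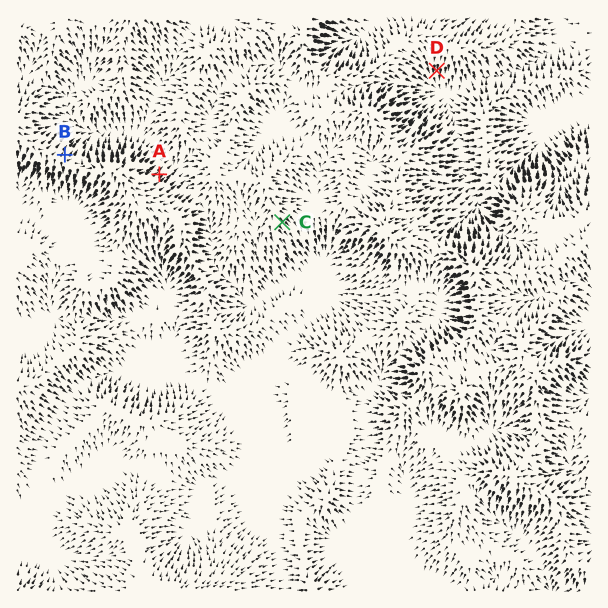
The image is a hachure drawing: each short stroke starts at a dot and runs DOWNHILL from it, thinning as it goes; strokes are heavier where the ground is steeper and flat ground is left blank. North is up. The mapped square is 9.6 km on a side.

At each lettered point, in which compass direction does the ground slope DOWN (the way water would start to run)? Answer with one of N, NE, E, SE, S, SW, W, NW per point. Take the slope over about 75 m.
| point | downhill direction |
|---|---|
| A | NE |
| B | NE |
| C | SE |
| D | S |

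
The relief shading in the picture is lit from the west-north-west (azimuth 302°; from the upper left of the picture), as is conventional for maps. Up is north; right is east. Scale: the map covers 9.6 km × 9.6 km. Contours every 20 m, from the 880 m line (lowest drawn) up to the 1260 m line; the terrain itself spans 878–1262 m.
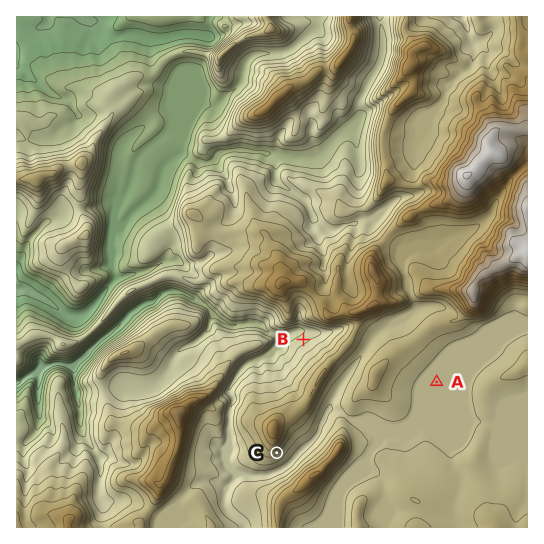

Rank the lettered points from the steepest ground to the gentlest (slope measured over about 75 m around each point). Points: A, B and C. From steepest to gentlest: C B A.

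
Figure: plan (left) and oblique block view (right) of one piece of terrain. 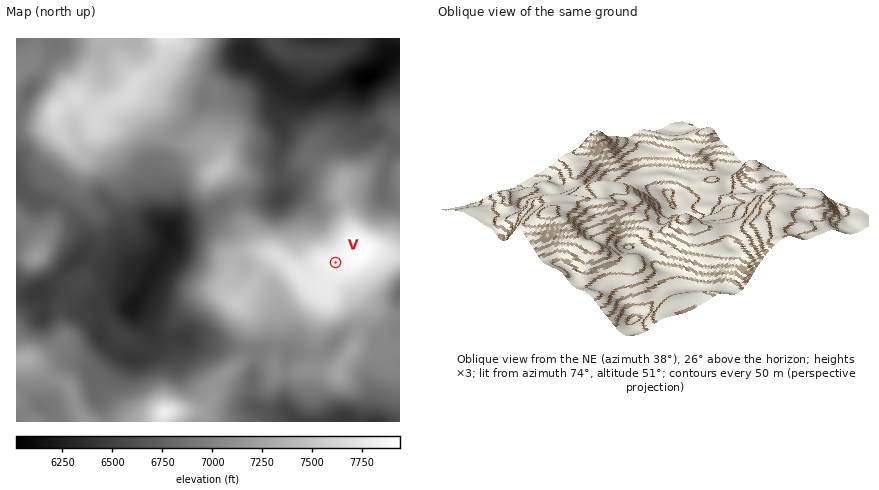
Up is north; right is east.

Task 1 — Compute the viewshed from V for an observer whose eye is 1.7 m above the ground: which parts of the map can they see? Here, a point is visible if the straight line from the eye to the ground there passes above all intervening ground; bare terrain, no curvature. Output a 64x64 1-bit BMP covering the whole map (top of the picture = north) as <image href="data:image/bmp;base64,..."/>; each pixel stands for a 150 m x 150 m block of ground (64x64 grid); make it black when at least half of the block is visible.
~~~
<image width="64" height="64" href="data:image/bmp;base64,Qk0+AgAAAAAAAD4AAAAoAAAAQAAAAEAAAAABAAEAAAAAAAACAAATCwAAEwsAAAIAAAAAAAAA////AAAAAADwHgA8AAAAAMA8AH4AAAAAwDBx/AAAAADAcA/4AAAAAMBgA+AAAAAAgGAAAAAAAAAxwAAAAAAAAD/AAAAAAAAAfwAAAAAAAAB+AAAAAAAAAP4AAAAAAAAA/AAAAAAAAAD8AAAAAAAAAOAAAAAAAAAAgAAAAAAAAACAAAAAAAAAAAAAAAAAAAAAAAAAAAAAAAAAAAAAAAAAAAAAAAAAAAAAAAAAAAAAGAAAAAAAAABwAAAAAAAAAPAAAAAAAAAA4AAAAAAAAAGAADAAAAAAAwAAGAAAAAAEDgAcAAAAABgDABwAAAAAAAGADgAAAAAAAYAOAAAAAAABAAYAAAAAAAAAxgAAAAAAAADgAAAAAAAAAMAAAAAAAAAAwAAAAAAAAADAAAAAAAAAAP/gAAAAAAAA3/AAAAAAAAAP/wABwAAAAA4/wADwAAAAGD/wAHgAAAAAP/gAOAAAAAA//AA4AAAAAH/8ABgAAAAA//wAGAAAAAD//AAcAAAAAc/8AAwAAAABh/wADAAAAAMH/gAMAAAAAwf/AAgAAAADB//ACAAAAAGB//AYAAAAAHB/+HAAAAAAMD/88AAAAAAAH//wAAAAAAAP/+AAAAAAAAf/gAAAAAAAA/+AAAAAAAAB/8AAAAAAAAD/wAAAAAAAAP/AAAAAAAAA/8AAAAAAAAD/4AAAAA=="/>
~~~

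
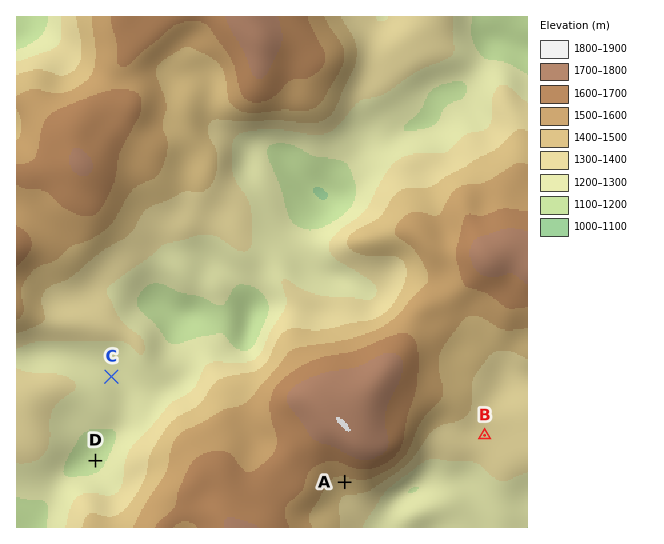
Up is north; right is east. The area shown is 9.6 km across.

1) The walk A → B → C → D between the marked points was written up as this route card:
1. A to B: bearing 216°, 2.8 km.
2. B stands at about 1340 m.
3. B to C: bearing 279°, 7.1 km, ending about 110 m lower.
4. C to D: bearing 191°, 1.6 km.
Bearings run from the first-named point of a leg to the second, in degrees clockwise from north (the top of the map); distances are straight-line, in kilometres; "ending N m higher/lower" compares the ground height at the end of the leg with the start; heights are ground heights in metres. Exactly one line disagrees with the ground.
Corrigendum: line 1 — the bearing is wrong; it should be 072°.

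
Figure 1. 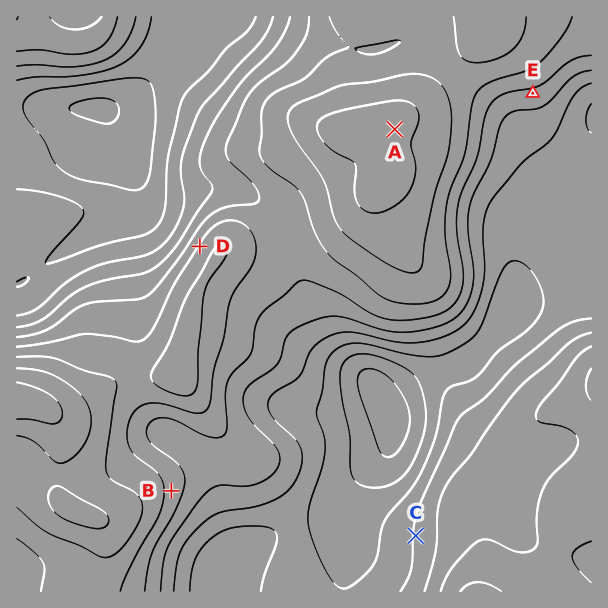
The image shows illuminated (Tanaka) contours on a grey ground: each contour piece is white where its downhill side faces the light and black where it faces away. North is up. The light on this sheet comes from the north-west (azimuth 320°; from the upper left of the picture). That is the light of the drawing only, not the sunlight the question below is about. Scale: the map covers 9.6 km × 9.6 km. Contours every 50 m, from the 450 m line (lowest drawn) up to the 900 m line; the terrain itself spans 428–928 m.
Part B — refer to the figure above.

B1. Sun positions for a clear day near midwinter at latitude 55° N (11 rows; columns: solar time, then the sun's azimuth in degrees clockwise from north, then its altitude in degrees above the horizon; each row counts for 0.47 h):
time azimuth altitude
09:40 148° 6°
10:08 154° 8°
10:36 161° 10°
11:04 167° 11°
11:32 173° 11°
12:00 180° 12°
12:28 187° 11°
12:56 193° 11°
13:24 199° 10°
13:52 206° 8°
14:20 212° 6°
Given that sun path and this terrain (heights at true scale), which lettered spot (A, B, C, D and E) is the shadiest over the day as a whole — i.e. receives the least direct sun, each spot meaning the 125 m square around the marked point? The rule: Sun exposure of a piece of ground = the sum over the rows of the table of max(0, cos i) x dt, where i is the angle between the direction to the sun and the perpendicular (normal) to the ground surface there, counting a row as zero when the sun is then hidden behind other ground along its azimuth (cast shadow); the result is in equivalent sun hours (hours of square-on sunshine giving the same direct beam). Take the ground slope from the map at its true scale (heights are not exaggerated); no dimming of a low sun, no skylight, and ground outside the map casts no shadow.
D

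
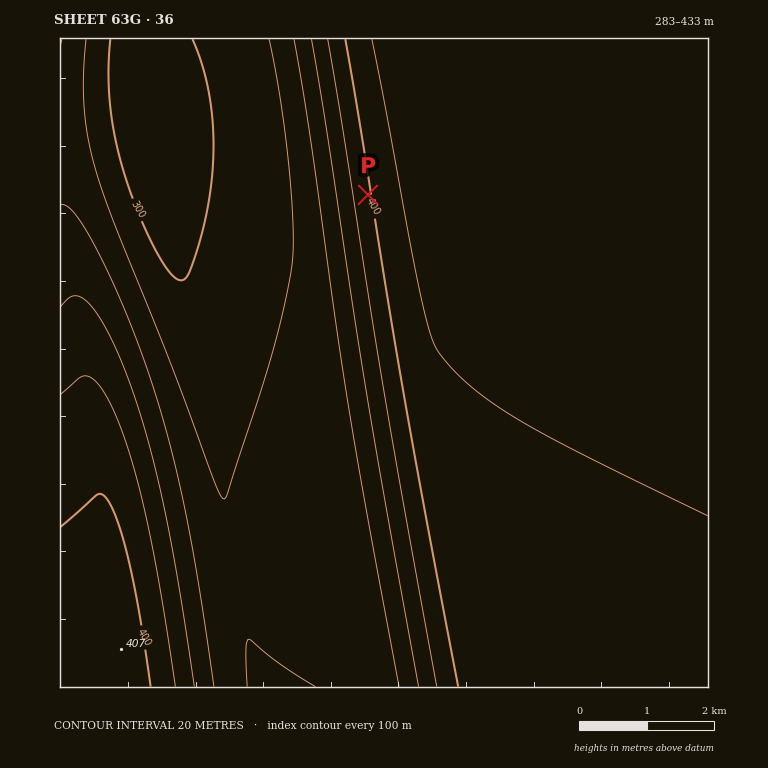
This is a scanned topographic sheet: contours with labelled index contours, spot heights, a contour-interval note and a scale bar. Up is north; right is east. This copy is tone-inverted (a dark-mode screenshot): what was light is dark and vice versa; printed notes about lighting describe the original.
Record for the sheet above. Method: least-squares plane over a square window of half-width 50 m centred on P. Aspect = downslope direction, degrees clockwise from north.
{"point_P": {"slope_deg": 4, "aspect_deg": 261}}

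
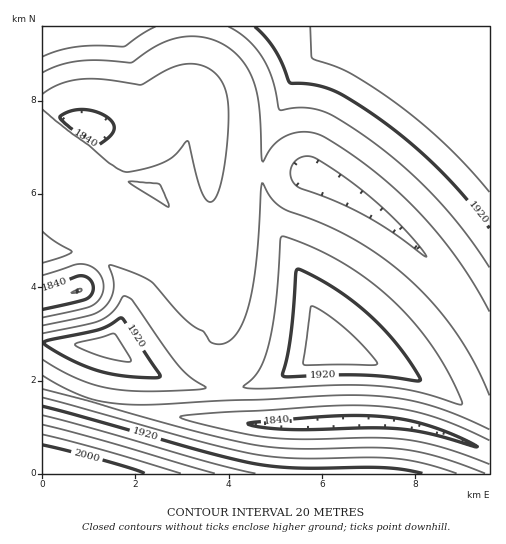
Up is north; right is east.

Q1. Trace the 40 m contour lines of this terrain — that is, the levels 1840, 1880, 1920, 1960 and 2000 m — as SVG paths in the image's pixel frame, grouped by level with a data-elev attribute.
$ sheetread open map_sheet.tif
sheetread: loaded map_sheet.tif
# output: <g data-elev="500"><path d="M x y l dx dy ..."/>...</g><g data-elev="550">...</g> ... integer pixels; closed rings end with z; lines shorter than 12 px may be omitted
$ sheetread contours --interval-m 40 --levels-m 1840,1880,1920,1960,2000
<g data-elev="1840"><path d="M474 447l-41-12-30-6-30-1-87 1-28-2-10-4 86-7 53 1 24 4 25 7 23 9 18 10z"/><path d="M43 288l38-12 5 1 4 3 3 8-2 7-5 4-43 10"/><path d="M95 145l-24-17-10-8-1-4 11-5 12-2 14 3 12 7 5 6-1 7-9 9-7 4z"/></g><g data-elev="1880"><path d="M485 473l-45-16-37-8-30-1-80 1-43-5-60-14-147-41"/><path d="M489 395l-14-31-18-29-20-27-25-26-28-23-30-20-29-14-44-18-10-9-9-15-5 71-6 40-9 30-6 10-7 7-9 3-9-2-7-10-11-6-12-10-29-34-16-8-26-9-1 1 4 14 0 10-3 10-6 8-14 7-47 10"/><path d="M43 376l23 13 22 9 15 4 22 2 33 0 181-9 52 2 24 4 22 6 24 10 28 12"/><path d="M43 263l20-7 9-4-18-11-11-9"/><path d="M167 206l2 1 0-3-10-20-31-2z"/><path d="M43 73l17-8 20-4 21-1 30 3 27-18 23-8 21 0 20 7 11 7 8 8 7 11 6 13 5 26 3 52 1 1 7-13 8-8 10-6 10-3 11 0 10 3 25 14 44 34 39 38 34 44 28 47"/></g><g data-elev="1920"><path d="M422 473l-36-5-88 0-43-4-51-13-161-45"/><path d="M411 380l9 0-18-29-26-29-18-17-21-15-26-15-11-5-3 0-6 66-8 40 6 1 73-2z"/><path d="M150 378l8 0 2-3-38-57-22 11-50 11-6 3 22 14 29 13 25 5z"/><path d="M255 27l10 10 10 13 15 33 23 2 20 5 21 12 29 20 29 23 28 26 26 28 23 29"/></g><g data-elev="1960"><path d="M215 473l-111-32-61-16"/></g><g data-elev="2000"><path d="M145 473l-41-13-61-15"/></g>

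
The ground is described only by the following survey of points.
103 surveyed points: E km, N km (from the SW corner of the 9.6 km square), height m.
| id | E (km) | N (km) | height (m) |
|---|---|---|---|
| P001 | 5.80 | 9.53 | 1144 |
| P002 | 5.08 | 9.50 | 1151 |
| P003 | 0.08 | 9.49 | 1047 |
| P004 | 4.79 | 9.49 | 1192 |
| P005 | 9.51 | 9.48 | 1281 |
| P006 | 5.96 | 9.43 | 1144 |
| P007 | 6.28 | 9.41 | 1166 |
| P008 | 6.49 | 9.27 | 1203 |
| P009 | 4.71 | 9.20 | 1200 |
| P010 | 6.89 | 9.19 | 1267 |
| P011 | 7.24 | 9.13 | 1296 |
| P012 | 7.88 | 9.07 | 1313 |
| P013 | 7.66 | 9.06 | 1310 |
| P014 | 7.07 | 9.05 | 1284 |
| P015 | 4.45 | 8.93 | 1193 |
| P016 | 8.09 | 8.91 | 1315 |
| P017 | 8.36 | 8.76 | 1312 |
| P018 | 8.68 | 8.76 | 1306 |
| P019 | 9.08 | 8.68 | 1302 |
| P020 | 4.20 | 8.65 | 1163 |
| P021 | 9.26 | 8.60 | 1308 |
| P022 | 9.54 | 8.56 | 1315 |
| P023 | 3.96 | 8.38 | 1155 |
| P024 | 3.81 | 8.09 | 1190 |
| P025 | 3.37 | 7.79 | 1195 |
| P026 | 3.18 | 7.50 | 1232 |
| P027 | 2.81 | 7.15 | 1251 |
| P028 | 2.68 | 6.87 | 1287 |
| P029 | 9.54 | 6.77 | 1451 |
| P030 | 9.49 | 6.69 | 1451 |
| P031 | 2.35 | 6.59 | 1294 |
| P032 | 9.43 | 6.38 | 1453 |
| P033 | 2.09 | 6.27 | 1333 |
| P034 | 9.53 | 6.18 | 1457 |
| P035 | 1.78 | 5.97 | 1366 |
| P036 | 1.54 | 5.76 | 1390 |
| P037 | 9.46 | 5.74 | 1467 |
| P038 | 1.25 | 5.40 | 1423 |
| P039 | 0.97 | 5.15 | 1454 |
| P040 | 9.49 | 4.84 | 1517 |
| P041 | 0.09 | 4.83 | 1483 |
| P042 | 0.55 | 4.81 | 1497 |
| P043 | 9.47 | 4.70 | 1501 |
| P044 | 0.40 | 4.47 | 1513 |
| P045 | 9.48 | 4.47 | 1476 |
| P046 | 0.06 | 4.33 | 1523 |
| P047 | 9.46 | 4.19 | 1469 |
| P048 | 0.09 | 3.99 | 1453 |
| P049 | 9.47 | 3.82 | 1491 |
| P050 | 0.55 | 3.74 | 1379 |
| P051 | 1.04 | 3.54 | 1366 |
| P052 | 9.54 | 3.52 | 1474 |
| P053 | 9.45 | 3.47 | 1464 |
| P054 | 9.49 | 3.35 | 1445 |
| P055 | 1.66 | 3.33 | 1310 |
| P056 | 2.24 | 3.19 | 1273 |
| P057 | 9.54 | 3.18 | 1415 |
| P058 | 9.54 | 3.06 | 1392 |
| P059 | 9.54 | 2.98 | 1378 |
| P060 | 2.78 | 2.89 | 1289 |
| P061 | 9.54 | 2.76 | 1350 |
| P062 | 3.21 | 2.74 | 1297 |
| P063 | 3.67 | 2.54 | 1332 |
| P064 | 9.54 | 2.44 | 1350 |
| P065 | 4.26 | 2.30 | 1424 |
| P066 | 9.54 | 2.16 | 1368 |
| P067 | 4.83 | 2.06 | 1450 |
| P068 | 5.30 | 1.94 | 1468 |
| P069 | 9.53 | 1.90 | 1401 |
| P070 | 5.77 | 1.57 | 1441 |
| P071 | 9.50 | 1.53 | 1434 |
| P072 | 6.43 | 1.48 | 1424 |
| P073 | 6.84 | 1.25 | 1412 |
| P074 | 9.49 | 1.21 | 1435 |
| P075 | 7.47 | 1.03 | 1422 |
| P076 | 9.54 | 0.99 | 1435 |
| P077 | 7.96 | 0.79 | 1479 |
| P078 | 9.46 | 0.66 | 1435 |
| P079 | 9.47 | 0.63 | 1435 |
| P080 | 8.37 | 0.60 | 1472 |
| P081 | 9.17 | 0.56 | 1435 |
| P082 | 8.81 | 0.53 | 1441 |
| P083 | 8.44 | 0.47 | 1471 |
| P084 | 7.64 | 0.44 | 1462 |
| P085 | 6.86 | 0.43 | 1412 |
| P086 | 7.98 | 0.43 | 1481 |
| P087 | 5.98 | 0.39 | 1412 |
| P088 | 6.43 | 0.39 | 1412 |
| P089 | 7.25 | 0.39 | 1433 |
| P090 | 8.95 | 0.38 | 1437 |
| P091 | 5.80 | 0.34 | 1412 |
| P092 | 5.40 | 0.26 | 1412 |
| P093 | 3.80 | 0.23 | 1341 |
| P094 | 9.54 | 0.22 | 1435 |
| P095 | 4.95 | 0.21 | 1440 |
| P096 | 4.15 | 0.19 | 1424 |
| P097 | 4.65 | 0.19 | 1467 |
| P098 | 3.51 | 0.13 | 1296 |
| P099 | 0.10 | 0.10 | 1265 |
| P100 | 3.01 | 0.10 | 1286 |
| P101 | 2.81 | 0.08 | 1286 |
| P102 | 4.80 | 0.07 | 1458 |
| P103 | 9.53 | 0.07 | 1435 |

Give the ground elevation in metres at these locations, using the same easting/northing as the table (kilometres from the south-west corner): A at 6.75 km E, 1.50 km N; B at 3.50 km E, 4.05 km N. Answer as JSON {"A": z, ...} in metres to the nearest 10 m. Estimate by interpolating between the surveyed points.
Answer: {"A": 1410, "B": 1400}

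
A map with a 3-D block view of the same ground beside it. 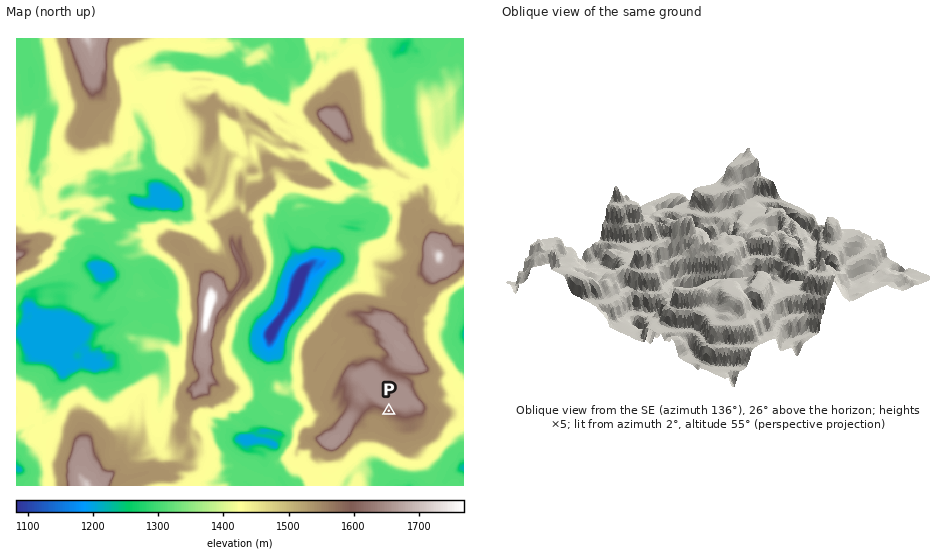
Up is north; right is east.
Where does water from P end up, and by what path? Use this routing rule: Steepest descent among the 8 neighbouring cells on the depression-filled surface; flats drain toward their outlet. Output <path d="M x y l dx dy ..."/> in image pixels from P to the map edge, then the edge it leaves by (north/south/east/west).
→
<path d="M389 411l-6 7 0 3-7 7-1 4 0 31 4 5 5 8 1 5 5 4"/>
exit: south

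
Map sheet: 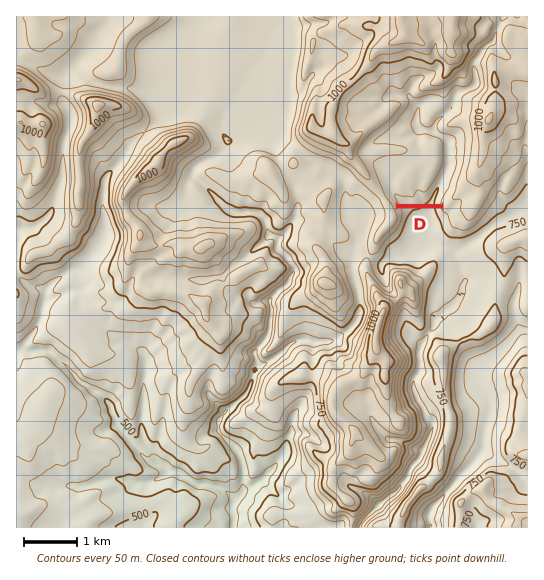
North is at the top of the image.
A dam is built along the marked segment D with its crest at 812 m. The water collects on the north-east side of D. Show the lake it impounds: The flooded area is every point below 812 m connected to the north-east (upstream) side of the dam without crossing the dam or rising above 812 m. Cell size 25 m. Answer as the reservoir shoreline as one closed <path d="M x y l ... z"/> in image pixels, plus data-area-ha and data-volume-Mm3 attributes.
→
<path d="M457 93l-2 1-7 13-6 6-5 3-8 9-4-1-2-2 0-13 1-2 0-2-2-2-4 0-5 3 0 4-1 1 0 3-3 5-2 3 0 3 4 5 0 5 6 4 2 0 4-3 6 0 1 1 3 0 1 2 3 0 2 1 2 3 0 20-1 2 0 2-4 8-10 13-3 0-4-4-2 1-7 7-9 1-3-1-7-8-2 2 0 5 8 13 45 0 1-1 0-2 2-6 6-8 0-2 1-2 1-6 3-4 0-3 1-1 0-4 2-2 0-24-2-1 0-3-3-2-5 0-2-1-4 0-2-1-2-2 0-4 10-10 1 0 5-5 1-3 0-10 1-2 0-2z" data-area-ha="95" data-volume-Mm3="22.05"/>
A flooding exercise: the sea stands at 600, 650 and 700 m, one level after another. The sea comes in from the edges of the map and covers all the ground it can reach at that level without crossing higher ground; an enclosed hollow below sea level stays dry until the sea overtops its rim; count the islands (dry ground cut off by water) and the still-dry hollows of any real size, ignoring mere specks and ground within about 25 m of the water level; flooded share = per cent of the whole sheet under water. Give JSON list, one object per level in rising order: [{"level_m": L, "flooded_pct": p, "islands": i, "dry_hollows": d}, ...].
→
[{"level_m": 600, "flooded_pct": 14, "islands": 0, "dry_hollows": 0}, {"level_m": 650, "flooded_pct": 21, "islands": 0, "dry_hollows": 0}, {"level_m": 700, "flooded_pct": 30, "islands": 0, "dry_hollows": 0}]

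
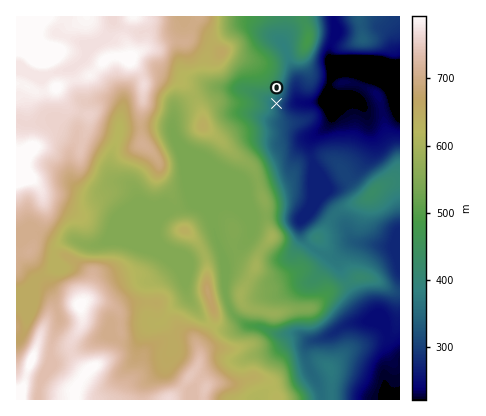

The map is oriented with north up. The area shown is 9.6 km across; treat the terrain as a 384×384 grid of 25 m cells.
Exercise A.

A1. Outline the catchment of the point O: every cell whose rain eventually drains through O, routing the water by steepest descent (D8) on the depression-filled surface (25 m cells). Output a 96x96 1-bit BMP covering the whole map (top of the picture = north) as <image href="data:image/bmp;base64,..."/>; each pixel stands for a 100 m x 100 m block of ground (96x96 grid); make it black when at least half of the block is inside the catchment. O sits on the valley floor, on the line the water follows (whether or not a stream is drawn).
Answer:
<image width="96" height="96" href="data:image/bmp;base64,Qk2+BAAAAAAAAD4AAAAoAAAAYAAAAGAAAAABAAEAAAAAAIAEAAATCwAAEwsAAAIAAAAAAAAA////AAAAAAAAAAAAAAAAAAAAAAAAAAAAAAAAAAAAAAAAAAAAAAAAAAAAAAAAAAAAAAAAAAAAAAAAAAAAAAAAAAAAAAAAAAAAAAAAAAAAAAAAAAAAAAAAAAAAAAAAAAAAAAAAAAAAAAAAAAAAAAAAAAAAAAAAAAAAAAAAAAAAAAAAAAAAAAAAAAAAAAAAAAAAAAAAAAAAAAAAAAAAAAAAAAAAAAAAAAAAAAAAAAAAAAAAAAAAAAAAAAAAAAAAAAAAAAAAAAAAAAAAAAAAAAAAAAAAAAAAAAAAAAAAAAAAAAAAAAAAAAAAAAAAAAAAAAAAAAAAAAAAAAAAAAAAAAAAAAAAAAAAAAAAAAAAAAAAAAAAAAAAAAAAAAAAAAAAAAAAAAAAAAAAAAAAAAAAAAAAAAAAAAAAAAAAAAAAAAAAAAAAAAAAAAAAAAAAAAAAAAAAAAAAAAAAAAAAAAAAAAAAAAAAAAAAAAAAAAAAAAAAAAAAAAAAAAAAAAAAAAAAAAAAAAAAAAAAAAAAAAAAAAAAAAAAAAAAAAAAAAAAAAAAAAAAAAAAAAAAAAAAAAAAAAAAAAAAAAAAAAAAAAAAAAAAAAAAAAAAAAAAAAAAAAAAAAAAAAAAAAAAAAAAAAAAAAAAAAAAAAAAAAAAAAAAAAAAAAAAAAAAAAAAAAAAAAAAAAAAAAAAAAAAAAAAAAAAAAAAAAAAAAAAAAAAAAAAAAAAAAAAAAAAAAAAAAAAAAAAAAAAAAAAAAAAAAAAAAAAAAAAAAAAAAAAAAAAAAAAAAAAAAAAAAAAAAAAAAAAAAAAAAAAAAAAAAAAAAAAAAAAAAAAAAAAAAAAAAAAAAAAAAAAAAAAAAAAAAAAAAAAAAAAAAAAAAAAAAAAAAAAAAAAAAAAAAAAAAAAAAAAAAAAAAAAAAAAAAAAAAAAAAAAAAAAAAAAAAAAAAAAAAAAAAAAAAAAAAAAAAAAAAAAAAAAAAAAAAAAAAAAAAAAAAAAAAAAAAAAAAAAAAAAAAAAAAAAAAAAAAAAAAAAAAAAAAAAAAAAAAAAAAAAAAAAAAAAAAAAAAAAAAAAAAAAAAAAAAAAAAAAAAAAAAAAAAAAAAAAAAAAAAAAAAAAAAAAAAAAAAAAAAAAAAAAAAAAAAAAAAAAAAAAAAAAAAAAAAAAAAAAAAIAAAAAAAAAAAAAAAMAAAAAAAAAAAAAAAf//4AAAAAAAAAAAAf//wAAAAAAAAAAAA///gAAAAAAAAAAAB///gAAAAAAAAAAAD///gAAAAAAAAAAAH///AAAAAAAAAAAB///+AAAAAAAAAAAD///+AAAAAAAAAAB////8AAAAAAAAAAD////4AAAAAAAAAAH////wAAAAAAAAAAH////AAAAAAAAAAAD///8AAAAAAAAAAAA///AAAAAAAAAAAAAD/+AAAAAAAAAAAAAB/gAAAAAAAAAAAAAAAAAAAAAAAAAAAAAAAAAAAAAAAAAAAAAAAAAAAAAAAAAAAAAAAAAAAAAAAAAAAAAAAAAAAAAAAAAAAAAAAAAAAAAAAA="/>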